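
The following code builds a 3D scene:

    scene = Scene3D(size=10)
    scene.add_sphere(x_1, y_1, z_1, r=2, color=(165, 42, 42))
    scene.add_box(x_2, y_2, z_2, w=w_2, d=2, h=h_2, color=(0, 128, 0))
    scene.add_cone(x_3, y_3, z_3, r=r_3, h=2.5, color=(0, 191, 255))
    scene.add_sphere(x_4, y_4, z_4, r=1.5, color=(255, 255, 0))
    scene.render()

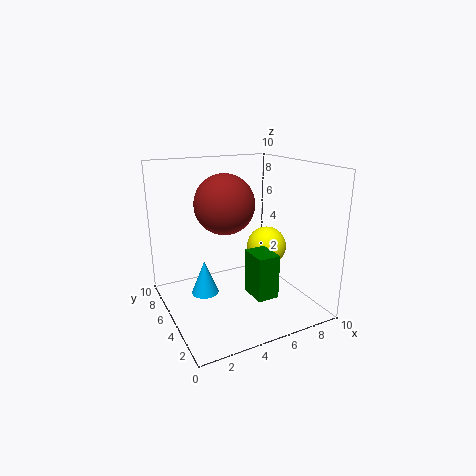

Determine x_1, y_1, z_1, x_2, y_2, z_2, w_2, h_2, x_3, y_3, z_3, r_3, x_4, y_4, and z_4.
x_1 = 4; y_1 = 5; z_1 = 7.5; x_2 = 5; y_2 = 2; z_2 = 1.5; w_2 = 1.5; h_2 = 3; x_3 = 3; y_3 = 6.5; z_3 = 0.5; r_3 = 1; x_4 = 8; y_4 = 6; z_4 = 3.5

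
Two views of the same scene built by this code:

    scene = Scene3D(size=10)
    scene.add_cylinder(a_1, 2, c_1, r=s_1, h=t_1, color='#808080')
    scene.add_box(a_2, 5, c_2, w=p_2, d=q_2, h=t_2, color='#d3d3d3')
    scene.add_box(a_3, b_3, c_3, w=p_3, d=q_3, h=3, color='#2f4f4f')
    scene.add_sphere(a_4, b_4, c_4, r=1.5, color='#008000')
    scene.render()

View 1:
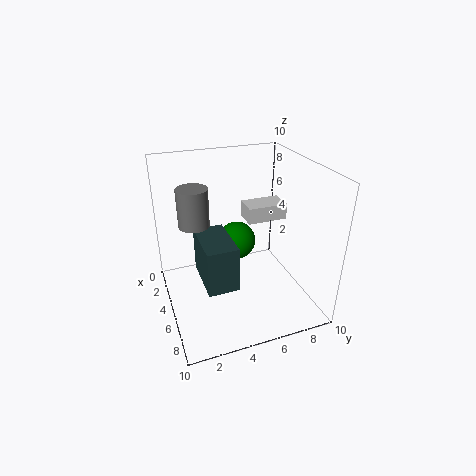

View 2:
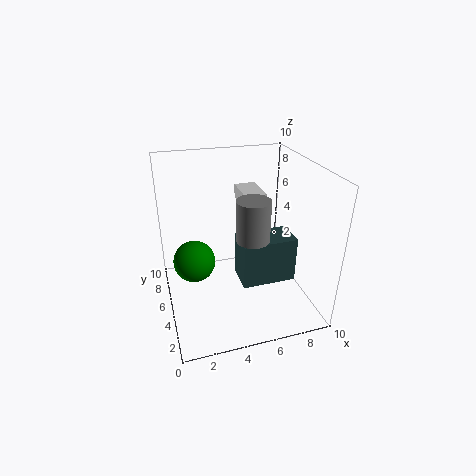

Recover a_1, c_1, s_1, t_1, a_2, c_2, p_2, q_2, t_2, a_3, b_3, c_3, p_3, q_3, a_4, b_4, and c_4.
a_1 = 5; c_1 = 6.5; s_1 = 1; t_1 = 2.5; a_2 = 5.5; c_2 = 7; p_2 = 1.5; q_2 = 2.5; t_2 = 1; a_3 = 4.5; b_3 = 2; c_3 = 3; p_3 = 3.5; q_3 = 2; a_4 = 2; b_4 = 6; c_4 = 3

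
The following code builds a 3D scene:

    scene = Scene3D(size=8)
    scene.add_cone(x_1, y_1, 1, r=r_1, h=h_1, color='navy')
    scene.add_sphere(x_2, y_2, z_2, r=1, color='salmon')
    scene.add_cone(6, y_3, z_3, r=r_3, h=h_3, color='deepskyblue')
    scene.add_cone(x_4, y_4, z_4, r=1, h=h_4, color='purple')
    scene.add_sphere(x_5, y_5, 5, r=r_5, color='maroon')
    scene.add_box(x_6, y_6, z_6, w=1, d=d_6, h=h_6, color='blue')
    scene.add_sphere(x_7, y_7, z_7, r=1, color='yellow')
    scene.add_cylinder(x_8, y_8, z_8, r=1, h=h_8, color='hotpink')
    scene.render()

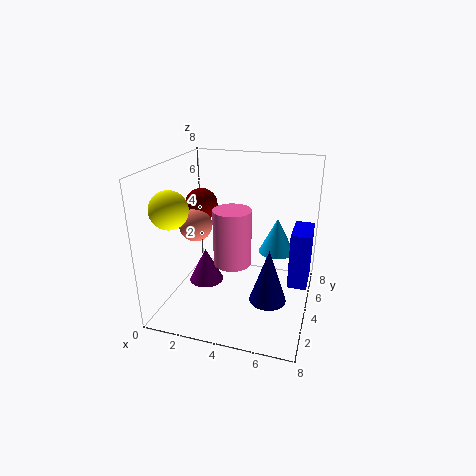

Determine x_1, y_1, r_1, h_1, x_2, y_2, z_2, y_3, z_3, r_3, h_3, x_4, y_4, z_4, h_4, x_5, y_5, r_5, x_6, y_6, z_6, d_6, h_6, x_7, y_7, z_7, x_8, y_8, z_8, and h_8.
x_1 = 6, y_1 = 3, r_1 = 1, h_1 = 3, x_2 = 1, y_2 = 5, z_2 = 4, y_3 = 5, z_3 = 3, r_3 = 1, h_3 = 2, x_4 = 2, y_4 = 4, z_4 = 1, h_4 = 2, x_5 = 1, y_5 = 6, r_5 = 1, x_6 = 7, y_6 = 3, z_6 = 2, d_6 = 2, h_6 = 3, x_7 = 1, y_7 = 2, z_7 = 6, x_8 = 4, y_8 = 3, z_8 = 3, h_8 = 3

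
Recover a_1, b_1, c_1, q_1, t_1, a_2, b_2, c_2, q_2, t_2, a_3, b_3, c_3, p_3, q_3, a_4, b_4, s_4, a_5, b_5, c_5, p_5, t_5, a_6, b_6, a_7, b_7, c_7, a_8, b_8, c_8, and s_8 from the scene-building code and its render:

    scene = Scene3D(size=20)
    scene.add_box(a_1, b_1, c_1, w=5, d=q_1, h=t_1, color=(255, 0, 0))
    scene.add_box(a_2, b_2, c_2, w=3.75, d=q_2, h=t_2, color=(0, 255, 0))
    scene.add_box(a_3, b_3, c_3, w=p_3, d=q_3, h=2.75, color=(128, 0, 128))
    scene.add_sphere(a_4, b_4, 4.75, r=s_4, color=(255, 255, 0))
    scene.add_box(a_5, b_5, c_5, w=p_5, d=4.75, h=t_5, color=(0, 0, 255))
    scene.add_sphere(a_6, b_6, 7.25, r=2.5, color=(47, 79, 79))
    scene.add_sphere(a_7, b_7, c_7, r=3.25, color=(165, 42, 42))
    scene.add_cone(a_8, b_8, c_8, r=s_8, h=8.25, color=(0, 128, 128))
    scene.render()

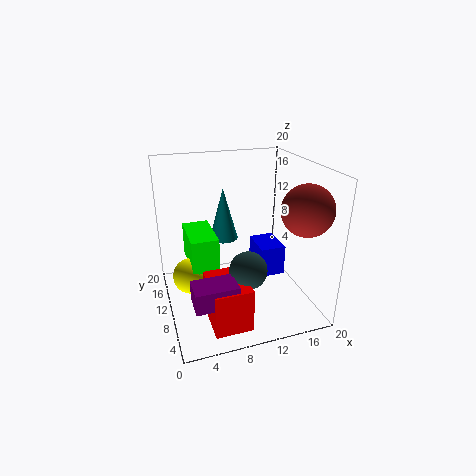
a_1 = 4.5, b_1 = 2, c_1 = 0.5, q_1 = 6.5, t_1 = 6, a_2 = 3.25, b_2 = 8.75, c_2 = 6, q_2 = 7, t_2 = 4.75, a_3 = 2.25, b_3 = 2.25, c_3 = 4.5, p_3 = 5.5, q_3 = 3.5, a_4 = 3.25, b_4 = 10.75, s_4 = 2.5, a_5 = 12.5, b_5 = 7.25, c_5 = 4.75, p_5 = 3.5, t_5 = 4.25, a_6 = 10, b_6 = 5.75, a_7 = 16.75, b_7 = 3.75, c_7 = 15.5, a_8 = 10, b_8 = 17.25, c_8 = 6.75, s_8 = 2.25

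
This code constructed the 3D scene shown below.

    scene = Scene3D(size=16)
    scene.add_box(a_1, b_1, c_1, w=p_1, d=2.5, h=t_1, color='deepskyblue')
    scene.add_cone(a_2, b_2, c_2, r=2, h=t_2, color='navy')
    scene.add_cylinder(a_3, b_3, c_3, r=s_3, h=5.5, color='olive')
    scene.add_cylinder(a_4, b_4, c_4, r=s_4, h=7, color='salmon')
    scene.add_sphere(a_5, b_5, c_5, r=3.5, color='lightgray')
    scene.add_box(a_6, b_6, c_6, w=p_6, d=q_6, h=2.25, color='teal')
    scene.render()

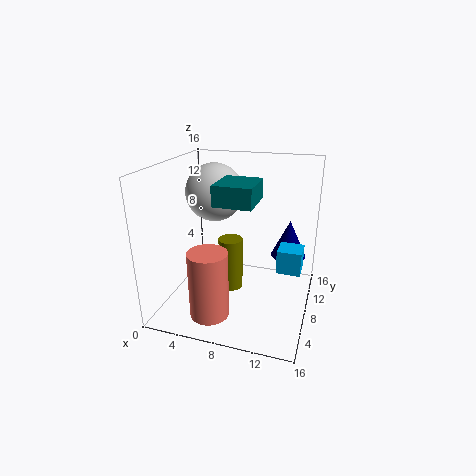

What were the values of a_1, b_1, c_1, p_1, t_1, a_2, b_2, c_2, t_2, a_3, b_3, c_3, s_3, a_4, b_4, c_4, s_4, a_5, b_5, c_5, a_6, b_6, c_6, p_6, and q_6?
a_1 = 12.75, b_1 = 6, c_1 = 5.5, p_1 = 2.5, t_1 = 2.5, a_2 = 13.25, b_2 = 11, c_2 = 5.25, t_2 = 4.25, a_3 = 8, b_3 = 5.5, c_3 = 3.5, s_3 = 1.25, a_4 = 6.75, b_4 = 2.25, c_4 = 1.75, s_4 = 2, a_5 = 3.75, b_5 = 12, c_5 = 11.75, a_6 = 5.75, b_6 = 6, c_6 = 12, p_6 = 4.25, q_6 = 4.75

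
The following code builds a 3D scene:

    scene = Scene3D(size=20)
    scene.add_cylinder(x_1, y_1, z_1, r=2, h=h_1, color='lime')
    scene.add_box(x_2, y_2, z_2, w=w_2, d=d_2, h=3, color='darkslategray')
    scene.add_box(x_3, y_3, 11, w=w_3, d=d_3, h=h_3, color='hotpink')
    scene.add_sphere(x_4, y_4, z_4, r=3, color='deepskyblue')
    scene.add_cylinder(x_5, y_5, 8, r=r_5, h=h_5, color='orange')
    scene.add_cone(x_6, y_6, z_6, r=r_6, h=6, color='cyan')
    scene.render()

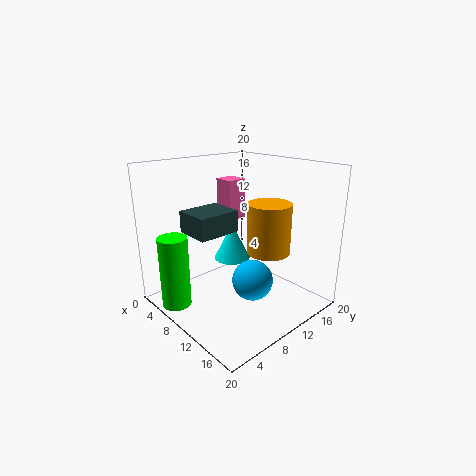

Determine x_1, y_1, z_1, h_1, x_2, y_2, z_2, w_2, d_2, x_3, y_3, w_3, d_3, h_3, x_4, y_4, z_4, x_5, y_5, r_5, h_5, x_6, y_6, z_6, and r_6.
x_1 = 6
y_1 = 2
z_1 = 1
h_1 = 10
x_2 = 5
y_2 = 4
z_2 = 11
w_2 = 5
d_2 = 6
x_3 = 3
y_3 = 12
w_3 = 3
d_3 = 3
h_3 = 6
x_4 = 11
y_4 = 12
z_4 = 3
x_5 = 13
y_5 = 13
r_5 = 3
h_5 = 7
x_6 = 3
y_6 = 15
z_6 = 3
r_6 = 3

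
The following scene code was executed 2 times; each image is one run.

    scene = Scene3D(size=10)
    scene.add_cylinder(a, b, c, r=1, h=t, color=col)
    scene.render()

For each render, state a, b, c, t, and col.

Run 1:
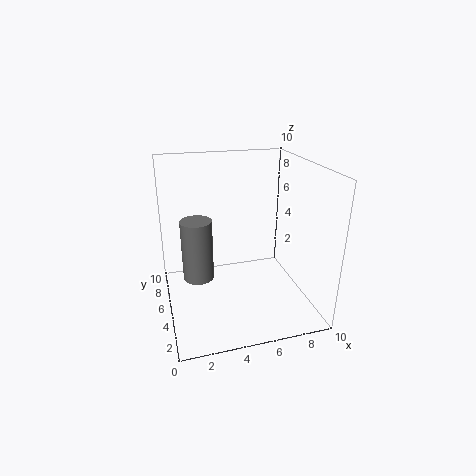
a = 2; b = 4; c = 3; t = 4; col = 'gray'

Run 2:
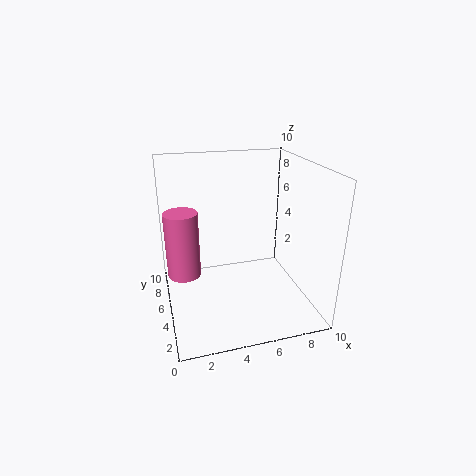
a = 1; b = 3; c = 4; t = 4; col = 'hotpink'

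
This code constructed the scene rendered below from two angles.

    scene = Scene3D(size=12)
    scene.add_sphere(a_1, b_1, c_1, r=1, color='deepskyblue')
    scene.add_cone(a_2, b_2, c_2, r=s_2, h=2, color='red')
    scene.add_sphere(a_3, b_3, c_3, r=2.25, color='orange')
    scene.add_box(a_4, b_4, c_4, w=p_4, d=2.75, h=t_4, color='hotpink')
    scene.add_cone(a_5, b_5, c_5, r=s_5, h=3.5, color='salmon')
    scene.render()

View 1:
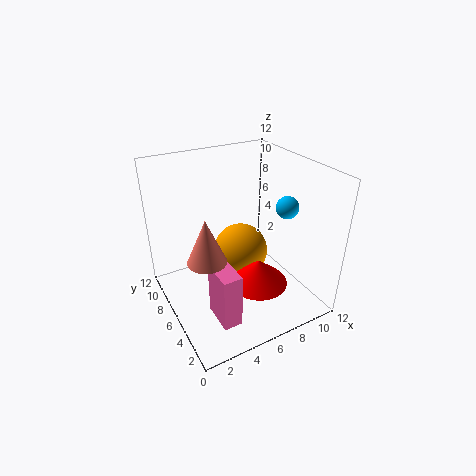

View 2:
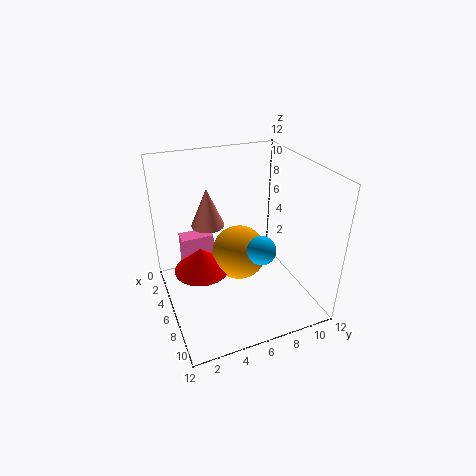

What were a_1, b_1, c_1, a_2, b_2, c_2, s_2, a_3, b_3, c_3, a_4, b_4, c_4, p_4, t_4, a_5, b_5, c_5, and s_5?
a_1 = 10.75; b_1 = 5.75; c_1 = 7.75; a_2 = 6; b_2 = 2.75; c_2 = 3.75; s_2 = 2.25; a_3 = 6.25; b_3 = 6; c_3 = 4.75; a_4 = 2.5; b_4 = 1.75; c_4 = 1; p_4 = 1.5; t_4 = 4.5; a_5 = 2.5; b_5 = 4.5; c_5 = 5.75; s_5 = 1.5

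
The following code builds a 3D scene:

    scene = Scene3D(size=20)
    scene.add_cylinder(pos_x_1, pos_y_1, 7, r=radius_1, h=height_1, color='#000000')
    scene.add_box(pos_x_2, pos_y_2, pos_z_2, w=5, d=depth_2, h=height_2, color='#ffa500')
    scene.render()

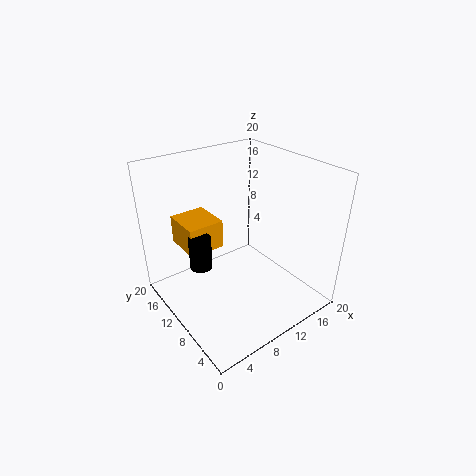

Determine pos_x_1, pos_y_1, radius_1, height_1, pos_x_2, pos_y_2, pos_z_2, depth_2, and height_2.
pos_x_1 = 4.5
pos_y_1 = 11
radius_1 = 1.5
height_1 = 4.5
pos_x_2 = 3.5
pos_y_2 = 11.5
pos_z_2 = 8.5
depth_2 = 5.5
height_2 = 4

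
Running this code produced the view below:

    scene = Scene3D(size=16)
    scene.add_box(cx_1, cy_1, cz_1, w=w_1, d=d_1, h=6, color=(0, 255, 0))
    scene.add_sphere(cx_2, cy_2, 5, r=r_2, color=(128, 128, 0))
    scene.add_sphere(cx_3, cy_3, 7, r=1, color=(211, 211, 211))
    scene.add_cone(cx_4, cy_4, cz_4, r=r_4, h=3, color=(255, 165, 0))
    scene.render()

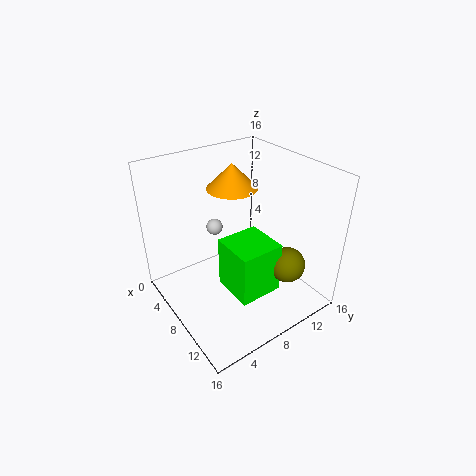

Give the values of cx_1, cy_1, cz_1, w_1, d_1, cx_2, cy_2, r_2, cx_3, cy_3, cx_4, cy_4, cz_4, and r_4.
cx_1 = 7, cy_1 = 6, cz_1 = 2, w_1 = 5, d_1 = 5, cx_2 = 12, cy_2 = 12, r_2 = 2, cx_3 = 3, cy_3 = 8, cx_4 = 4, cy_4 = 10, cz_4 = 12, r_4 = 3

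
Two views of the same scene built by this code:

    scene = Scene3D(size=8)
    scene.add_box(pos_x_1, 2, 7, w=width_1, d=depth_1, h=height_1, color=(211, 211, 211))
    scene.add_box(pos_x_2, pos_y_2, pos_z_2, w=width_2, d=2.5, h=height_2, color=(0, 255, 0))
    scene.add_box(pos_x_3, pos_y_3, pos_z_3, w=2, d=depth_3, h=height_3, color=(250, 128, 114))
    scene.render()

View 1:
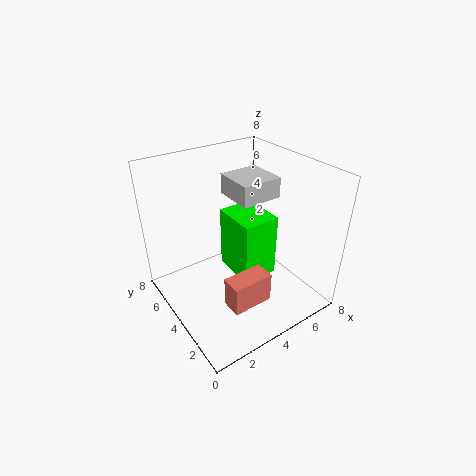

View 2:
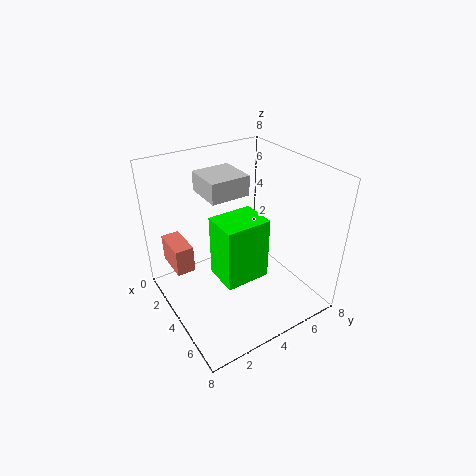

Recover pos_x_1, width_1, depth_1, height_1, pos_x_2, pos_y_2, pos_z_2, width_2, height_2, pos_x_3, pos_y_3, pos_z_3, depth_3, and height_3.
pos_x_1 = 3
width_1 = 2
depth_1 = 2
height_1 = 1
pos_x_2 = 3.5
pos_y_2 = 2.5
pos_z_2 = 2
width_2 = 2
height_2 = 3.5
pos_x_3 = 1.5
pos_y_3 = 0.5
pos_z_3 = 2.5
depth_3 = 1
height_3 = 1.5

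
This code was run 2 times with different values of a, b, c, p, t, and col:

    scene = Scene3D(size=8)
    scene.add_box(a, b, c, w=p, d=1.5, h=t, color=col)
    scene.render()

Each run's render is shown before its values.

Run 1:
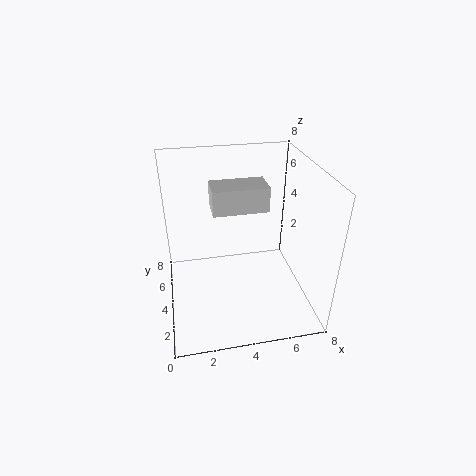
a = 2.5
b = 2.5
c = 6.25
p = 2.75
t = 1.25
col = 'lightgray'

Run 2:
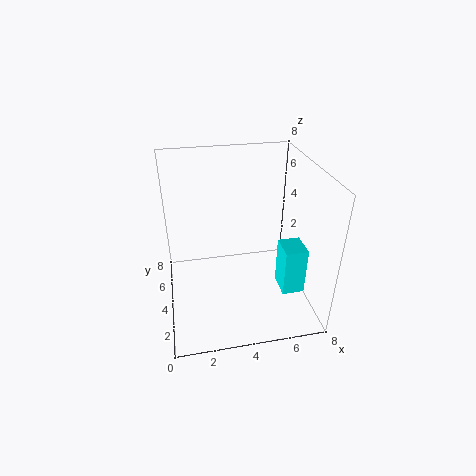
a = 6.25
b = 2.25
c = 1
p = 1.25
t = 2.75
col = 'cyan'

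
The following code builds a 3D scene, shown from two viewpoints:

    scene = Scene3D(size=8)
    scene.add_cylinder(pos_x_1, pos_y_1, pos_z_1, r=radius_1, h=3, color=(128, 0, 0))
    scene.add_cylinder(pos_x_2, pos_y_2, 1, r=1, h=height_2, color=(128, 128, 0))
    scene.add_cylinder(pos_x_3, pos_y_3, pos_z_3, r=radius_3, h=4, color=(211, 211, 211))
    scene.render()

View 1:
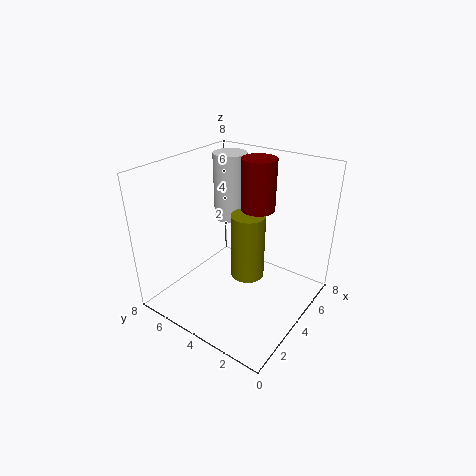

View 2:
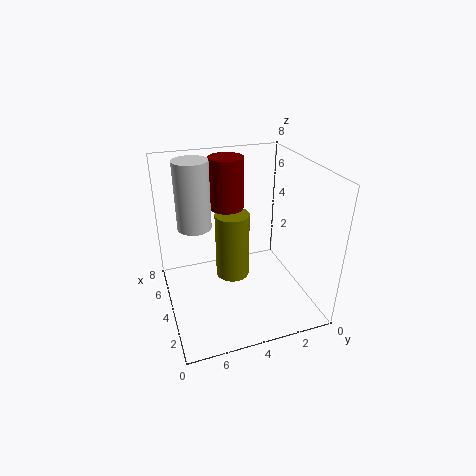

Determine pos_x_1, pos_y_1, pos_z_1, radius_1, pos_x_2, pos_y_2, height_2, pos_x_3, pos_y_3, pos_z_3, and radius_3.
pos_x_1 = 6, pos_y_1 = 4, pos_z_1 = 5, radius_1 = 1, pos_x_2 = 5, pos_y_2 = 4, height_2 = 4, pos_x_3 = 6, pos_y_3 = 6, pos_z_3 = 4, radius_3 = 1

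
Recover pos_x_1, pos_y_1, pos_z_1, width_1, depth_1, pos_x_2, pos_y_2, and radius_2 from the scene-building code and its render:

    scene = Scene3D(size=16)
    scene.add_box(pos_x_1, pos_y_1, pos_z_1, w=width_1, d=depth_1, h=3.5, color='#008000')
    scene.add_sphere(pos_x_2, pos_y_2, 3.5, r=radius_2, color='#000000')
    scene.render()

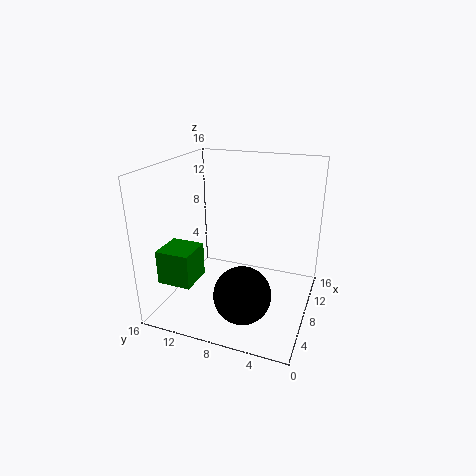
pos_x_1 = 1
pos_y_1 = 10.5
pos_z_1 = 5
width_1 = 3.5
depth_1 = 3.5
pos_x_2 = 4
pos_y_2 = 6
radius_2 = 3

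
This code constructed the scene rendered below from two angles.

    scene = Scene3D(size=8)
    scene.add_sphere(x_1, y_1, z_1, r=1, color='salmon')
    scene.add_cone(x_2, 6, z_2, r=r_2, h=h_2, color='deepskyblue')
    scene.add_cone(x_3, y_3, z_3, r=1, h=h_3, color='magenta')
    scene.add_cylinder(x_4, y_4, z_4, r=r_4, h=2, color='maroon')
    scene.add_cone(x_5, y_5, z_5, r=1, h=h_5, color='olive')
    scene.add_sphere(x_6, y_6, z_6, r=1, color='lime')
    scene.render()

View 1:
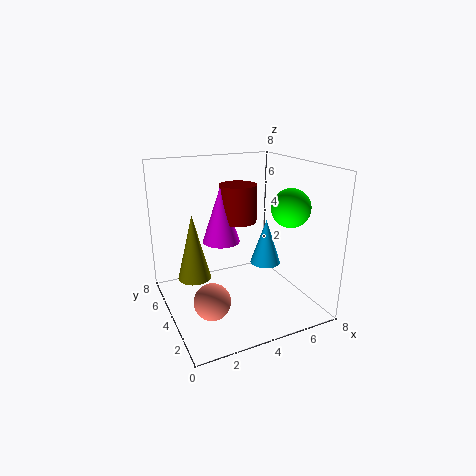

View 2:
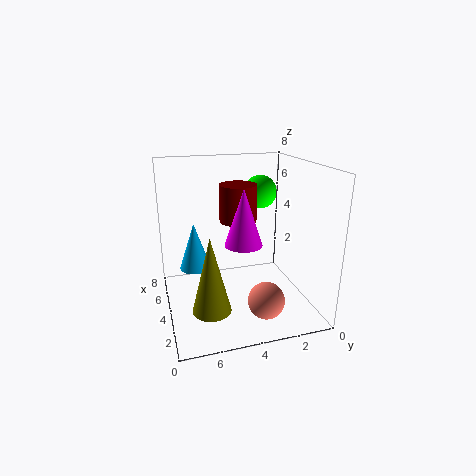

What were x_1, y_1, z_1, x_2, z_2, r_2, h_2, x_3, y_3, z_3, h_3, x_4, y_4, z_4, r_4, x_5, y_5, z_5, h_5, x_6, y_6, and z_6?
x_1 = 2, y_1 = 3, z_1 = 1, x_2 = 7, z_2 = 1, r_2 = 1, h_2 = 3, x_3 = 3, y_3 = 4, z_3 = 4, h_3 = 3, x_4 = 4, y_4 = 4, z_4 = 5, r_4 = 1, x_5 = 2, y_5 = 6, z_5 = 1, h_5 = 4, x_6 = 6, y_6 = 2, z_6 = 6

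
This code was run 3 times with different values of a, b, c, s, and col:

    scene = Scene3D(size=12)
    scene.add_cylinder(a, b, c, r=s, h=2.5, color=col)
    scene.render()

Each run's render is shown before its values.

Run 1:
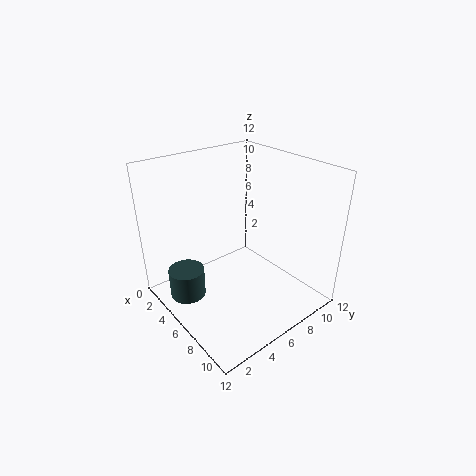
a = 4; b = 2; c = 1; s = 1.5; col = 'darkslategray'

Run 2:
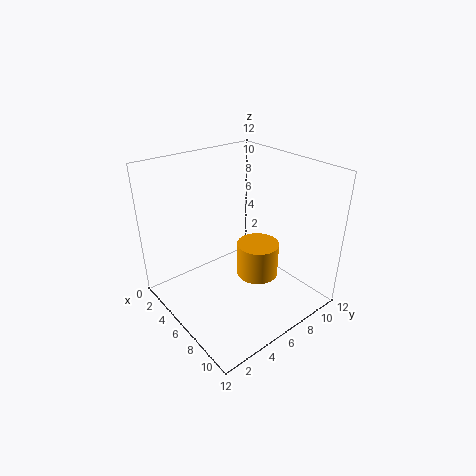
a = 9.5; b = 5; c = 5; s = 1.5; col = 'orange'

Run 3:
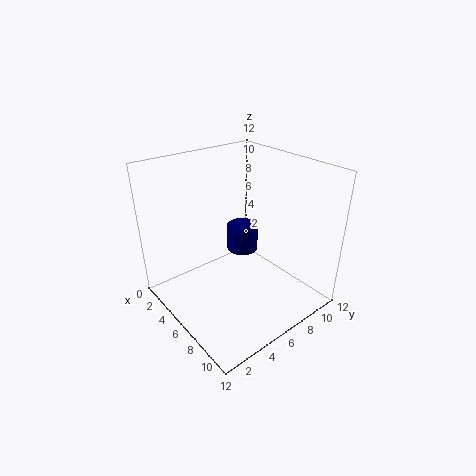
a = 3; b = 9; c = 2.5; s = 1.5; col = 'navy'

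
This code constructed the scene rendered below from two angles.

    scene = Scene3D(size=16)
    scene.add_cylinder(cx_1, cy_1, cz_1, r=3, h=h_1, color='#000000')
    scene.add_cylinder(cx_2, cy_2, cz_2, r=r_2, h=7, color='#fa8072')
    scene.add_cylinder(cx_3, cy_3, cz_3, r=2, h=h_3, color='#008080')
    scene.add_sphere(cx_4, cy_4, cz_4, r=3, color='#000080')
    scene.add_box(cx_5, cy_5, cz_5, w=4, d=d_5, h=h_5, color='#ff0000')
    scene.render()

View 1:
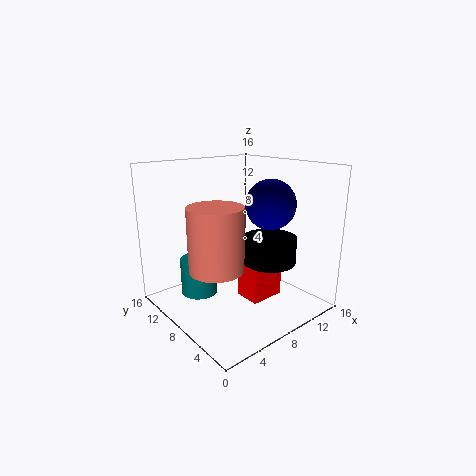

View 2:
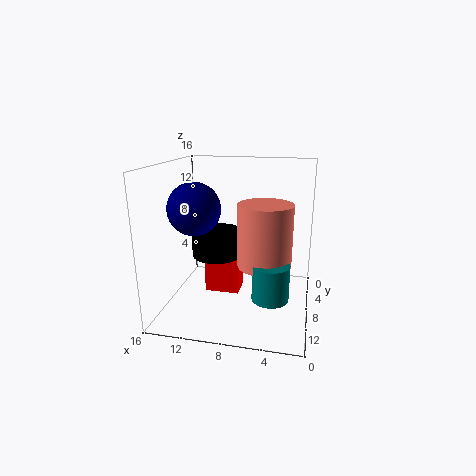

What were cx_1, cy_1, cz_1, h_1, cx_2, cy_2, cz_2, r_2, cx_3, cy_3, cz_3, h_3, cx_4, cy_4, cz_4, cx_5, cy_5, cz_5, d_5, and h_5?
cx_1 = 11; cy_1 = 6; cz_1 = 5; h_1 = 3; cx_2 = 5; cy_2 = 8; cz_2 = 5; r_2 = 3; cx_3 = 4; cy_3 = 10; cz_3 = 2; h_3 = 4; cx_4 = 13; cy_4 = 8; cz_4 = 11; cx_5 = 8; cy_5 = 5; cz_5 = 1; d_5 = 3; h_5 = 4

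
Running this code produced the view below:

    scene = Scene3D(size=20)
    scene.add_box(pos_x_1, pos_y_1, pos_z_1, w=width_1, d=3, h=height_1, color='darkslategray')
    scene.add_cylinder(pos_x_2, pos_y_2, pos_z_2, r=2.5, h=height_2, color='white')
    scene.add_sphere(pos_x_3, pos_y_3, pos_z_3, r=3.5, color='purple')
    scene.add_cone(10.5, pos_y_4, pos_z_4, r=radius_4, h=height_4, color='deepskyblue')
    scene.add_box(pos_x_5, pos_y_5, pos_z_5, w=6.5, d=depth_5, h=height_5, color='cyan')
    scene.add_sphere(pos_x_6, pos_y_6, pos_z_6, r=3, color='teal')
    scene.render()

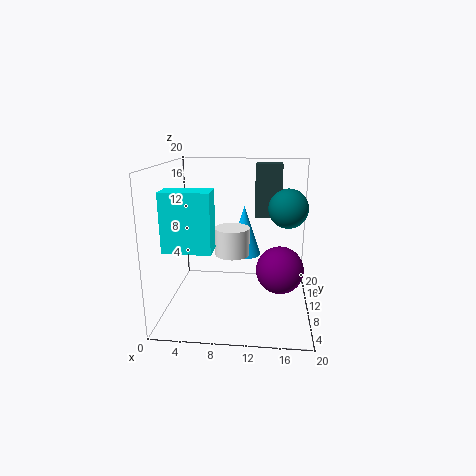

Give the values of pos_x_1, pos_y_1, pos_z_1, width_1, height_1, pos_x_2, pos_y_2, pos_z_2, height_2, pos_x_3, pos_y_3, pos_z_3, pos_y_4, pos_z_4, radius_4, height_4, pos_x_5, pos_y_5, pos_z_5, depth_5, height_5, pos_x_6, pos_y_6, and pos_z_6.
pos_x_1 = 12, pos_y_1 = 15.5, pos_z_1 = 11.5, width_1 = 4, height_1 = 8, pos_x_2 = 9, pos_y_2 = 11.5, pos_z_2 = 7, height_2 = 4, pos_x_3 = 16, pos_y_3 = 12, pos_z_3 = 4.5, pos_y_4 = 14.5, pos_z_4 = 6, radius_4 = 2.5, height_4 = 7.5, pos_x_5 = 0.5, pos_y_5 = 5.5, pos_z_5 = 9, depth_5 = 3.5, height_5 = 8, pos_x_6 = 17, pos_y_6 = 15.5, pos_z_6 = 13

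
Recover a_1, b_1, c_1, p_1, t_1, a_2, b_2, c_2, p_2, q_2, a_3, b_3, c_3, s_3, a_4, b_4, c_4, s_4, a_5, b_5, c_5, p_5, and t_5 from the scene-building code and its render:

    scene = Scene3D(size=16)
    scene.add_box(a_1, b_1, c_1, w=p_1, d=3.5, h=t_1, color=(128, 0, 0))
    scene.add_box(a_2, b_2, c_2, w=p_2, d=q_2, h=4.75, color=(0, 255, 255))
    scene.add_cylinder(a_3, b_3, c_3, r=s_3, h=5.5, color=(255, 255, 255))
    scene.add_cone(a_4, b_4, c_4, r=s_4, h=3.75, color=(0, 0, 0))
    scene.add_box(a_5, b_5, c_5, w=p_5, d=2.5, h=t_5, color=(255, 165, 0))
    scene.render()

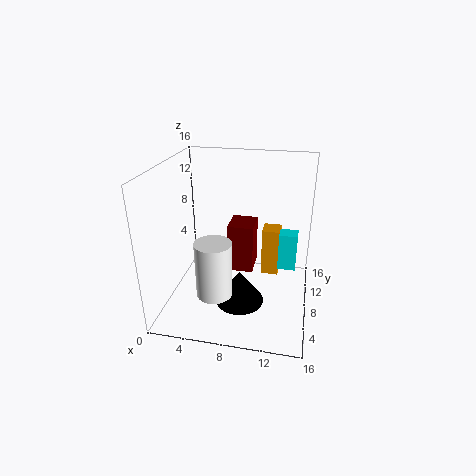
a_1 = 6.5, b_1 = 9, c_1 = 3, p_1 = 3, t_1 = 5.75, a_2 = 12.25, b_2 = 12, c_2 = 2, p_2 = 2.25, q_2 = 2, a_3 = 7, b_3 = 1.75, c_3 = 5, s_3 = 1.75, a_4 = 8.5, b_4 = 6.5, c_4 = 0.75, s_4 = 2.75, a_5 = 10, b_5 = 13.25, c_5 = 0.25, p_5 = 2.25, t_5 = 6.25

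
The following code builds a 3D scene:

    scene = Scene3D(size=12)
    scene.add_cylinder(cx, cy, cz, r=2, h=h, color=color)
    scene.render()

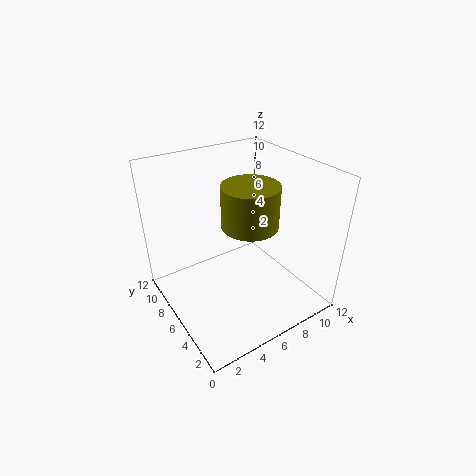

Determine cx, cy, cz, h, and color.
cx = 5, cy = 3, cz = 9, h = 3, color = 'olive'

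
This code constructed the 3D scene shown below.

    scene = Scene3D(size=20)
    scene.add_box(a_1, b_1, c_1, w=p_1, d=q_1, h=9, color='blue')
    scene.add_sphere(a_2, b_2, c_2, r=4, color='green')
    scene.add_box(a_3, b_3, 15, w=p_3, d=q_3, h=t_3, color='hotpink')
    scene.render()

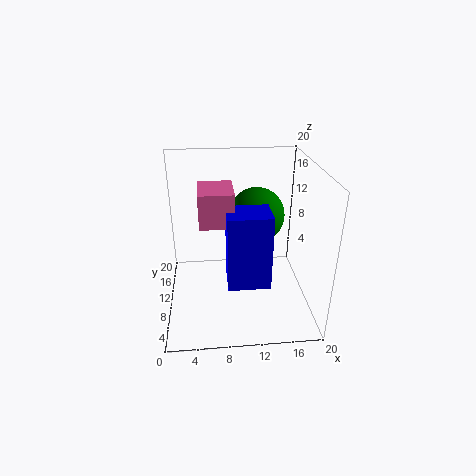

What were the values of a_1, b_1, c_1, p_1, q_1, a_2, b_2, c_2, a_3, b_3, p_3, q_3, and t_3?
a_1 = 8; b_1 = 1; c_1 = 8; p_1 = 5; q_1 = 4; a_2 = 13; b_2 = 13; c_2 = 12; a_3 = 5; b_3 = 3; p_3 = 4; q_3 = 5; t_3 = 4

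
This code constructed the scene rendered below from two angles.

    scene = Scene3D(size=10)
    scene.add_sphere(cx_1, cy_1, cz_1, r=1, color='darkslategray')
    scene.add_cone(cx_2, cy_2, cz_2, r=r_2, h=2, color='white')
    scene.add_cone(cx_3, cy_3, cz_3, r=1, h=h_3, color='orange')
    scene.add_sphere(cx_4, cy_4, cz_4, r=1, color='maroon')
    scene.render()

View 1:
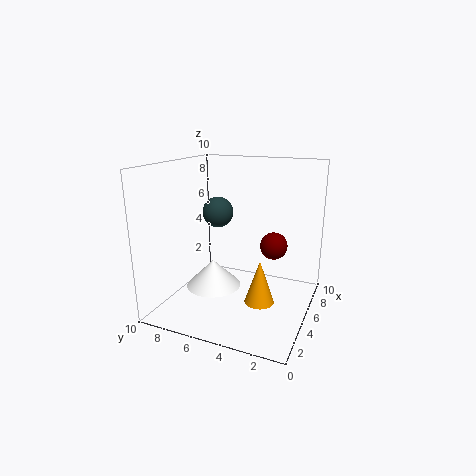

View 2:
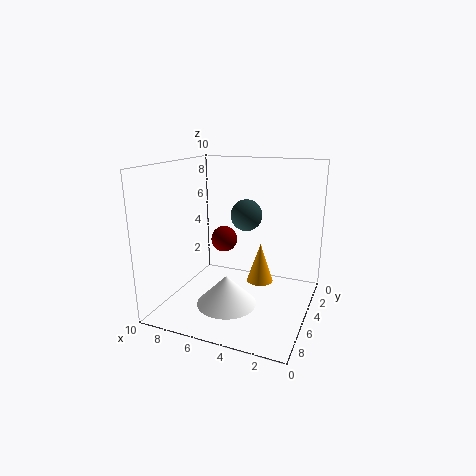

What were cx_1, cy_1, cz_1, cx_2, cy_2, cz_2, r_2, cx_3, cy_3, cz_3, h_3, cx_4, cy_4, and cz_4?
cx_1 = 4; cy_1 = 6; cz_1 = 7; cx_2 = 5; cy_2 = 7; cz_2 = 1; r_2 = 2; cx_3 = 4; cy_3 = 3; cz_3 = 1; h_3 = 3; cx_4 = 7; cy_4 = 3; cz_4 = 4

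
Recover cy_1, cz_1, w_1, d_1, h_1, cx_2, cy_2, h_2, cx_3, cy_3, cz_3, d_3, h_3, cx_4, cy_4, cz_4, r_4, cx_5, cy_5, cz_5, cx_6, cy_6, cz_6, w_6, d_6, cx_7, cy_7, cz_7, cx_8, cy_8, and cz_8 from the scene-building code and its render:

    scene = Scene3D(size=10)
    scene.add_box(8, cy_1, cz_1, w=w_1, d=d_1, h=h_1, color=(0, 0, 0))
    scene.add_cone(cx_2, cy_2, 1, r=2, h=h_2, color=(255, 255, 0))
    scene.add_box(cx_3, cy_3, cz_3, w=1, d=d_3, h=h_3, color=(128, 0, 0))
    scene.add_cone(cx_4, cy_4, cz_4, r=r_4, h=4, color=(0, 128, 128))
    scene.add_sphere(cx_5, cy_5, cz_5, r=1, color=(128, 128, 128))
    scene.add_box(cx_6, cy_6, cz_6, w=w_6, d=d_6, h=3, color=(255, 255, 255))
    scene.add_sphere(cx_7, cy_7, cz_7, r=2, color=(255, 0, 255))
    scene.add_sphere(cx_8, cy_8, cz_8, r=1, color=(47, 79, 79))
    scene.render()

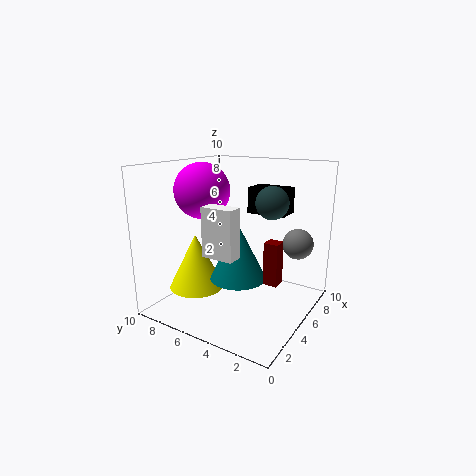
cy_1 = 3; cz_1 = 6; w_1 = 2; d_1 = 3; h_1 = 2; cx_2 = 4; cy_2 = 8; h_2 = 4; cx_3 = 5; cy_3 = 2; cz_3 = 2; d_3 = 1; h_3 = 3; cx_4 = 5; cy_4 = 5; cz_4 = 2; r_4 = 2; cx_5 = 6; cy_5 = 1; cz_5 = 5; cx_6 = 1; cy_6 = 3; cz_6 = 5; w_6 = 1; d_6 = 2; cx_7 = 5; cy_7 = 8; cz_7 = 8; cx_8 = 4; cy_8 = 2; cz_8 = 8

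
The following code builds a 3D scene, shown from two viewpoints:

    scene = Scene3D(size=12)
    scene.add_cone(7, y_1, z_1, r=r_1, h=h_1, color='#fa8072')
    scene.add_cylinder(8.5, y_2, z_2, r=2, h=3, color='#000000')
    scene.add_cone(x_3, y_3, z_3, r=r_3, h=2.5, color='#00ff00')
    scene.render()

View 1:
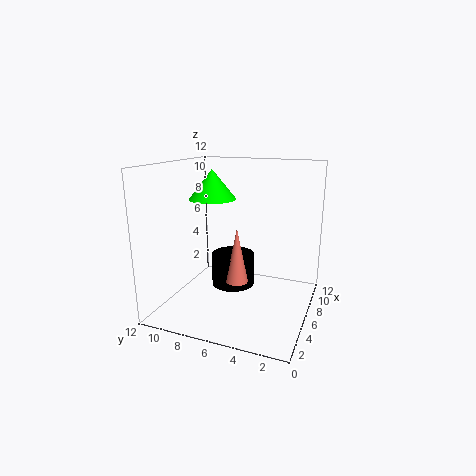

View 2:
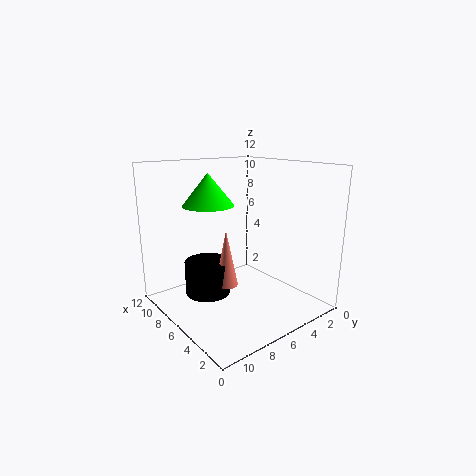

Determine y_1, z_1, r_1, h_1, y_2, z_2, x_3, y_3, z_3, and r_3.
y_1 = 6.5
z_1 = 1.5
r_1 = 1
h_1 = 5
y_2 = 7.5
z_2 = 0.5
x_3 = 6.5
y_3 = 8.5
z_3 = 9
r_3 = 2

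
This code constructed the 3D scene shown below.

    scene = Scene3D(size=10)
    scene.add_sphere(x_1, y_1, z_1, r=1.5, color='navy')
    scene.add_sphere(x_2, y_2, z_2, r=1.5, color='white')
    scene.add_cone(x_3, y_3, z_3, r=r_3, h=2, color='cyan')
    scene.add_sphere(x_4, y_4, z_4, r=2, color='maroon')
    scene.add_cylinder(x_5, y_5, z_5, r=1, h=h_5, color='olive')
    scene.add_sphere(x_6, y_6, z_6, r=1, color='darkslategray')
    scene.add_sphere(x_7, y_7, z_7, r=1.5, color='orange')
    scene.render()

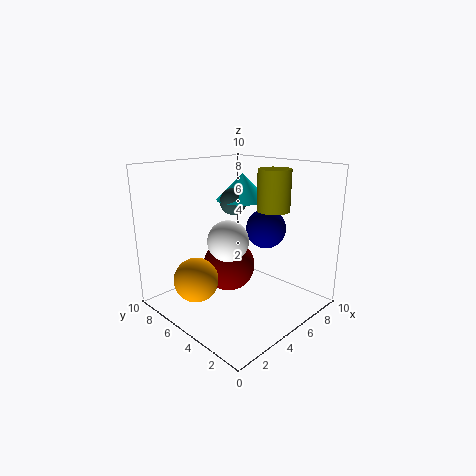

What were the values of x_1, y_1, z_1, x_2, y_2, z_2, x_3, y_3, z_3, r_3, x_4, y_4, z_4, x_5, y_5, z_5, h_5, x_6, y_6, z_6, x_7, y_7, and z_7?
x_1 = 8, y_1 = 5, z_1 = 5, x_2 = 5, y_2 = 6, z_2 = 4.5, x_3 = 7.5, y_3 = 7, z_3 = 7, r_3 = 2, x_4 = 6, y_4 = 7, z_4 = 2, x_5 = 5, y_5 = 2, z_5 = 7.5, h_5 = 2.5, x_6 = 6.5, y_6 = 7, z_6 = 7, x_7 = 2, y_7 = 6, z_7 = 2.5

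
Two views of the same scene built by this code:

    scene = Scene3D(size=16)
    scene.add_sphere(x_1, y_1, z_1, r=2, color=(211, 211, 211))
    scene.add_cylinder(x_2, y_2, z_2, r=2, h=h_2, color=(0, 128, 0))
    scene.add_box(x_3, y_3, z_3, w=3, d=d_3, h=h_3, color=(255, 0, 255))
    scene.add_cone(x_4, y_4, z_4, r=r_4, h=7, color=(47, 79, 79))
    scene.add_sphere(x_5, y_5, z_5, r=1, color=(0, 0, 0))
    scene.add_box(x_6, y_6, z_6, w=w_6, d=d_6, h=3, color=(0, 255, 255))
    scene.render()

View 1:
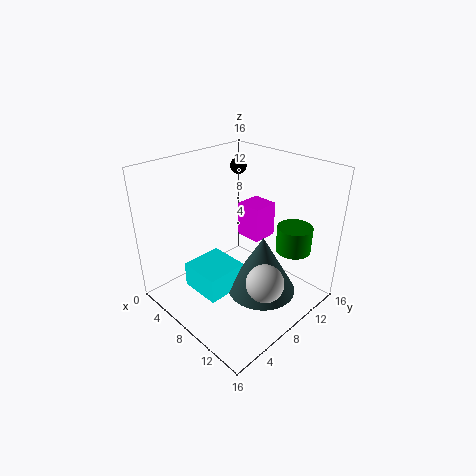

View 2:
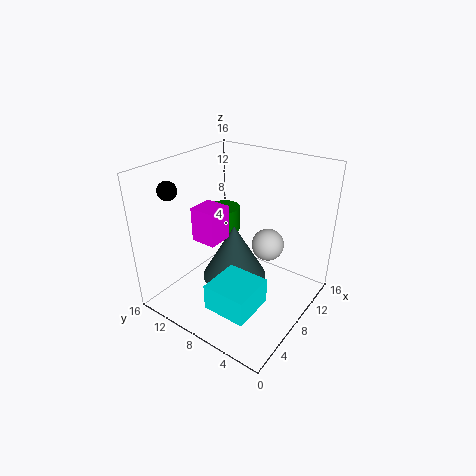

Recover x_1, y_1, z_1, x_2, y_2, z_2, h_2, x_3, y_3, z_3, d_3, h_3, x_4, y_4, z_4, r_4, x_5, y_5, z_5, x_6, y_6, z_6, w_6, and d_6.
x_1 = 13
y_1 = 7
z_1 = 5
x_2 = 12
y_2 = 13
z_2 = 6
h_2 = 3
x_3 = 6
y_3 = 10
z_3 = 7
d_3 = 3
h_3 = 4
x_4 = 10
y_4 = 10
z_4 = 1
r_4 = 4
x_5 = 3
y_5 = 13
z_5 = 14
x_6 = 3
y_6 = 4
z_6 = 1
w_6 = 5
d_6 = 5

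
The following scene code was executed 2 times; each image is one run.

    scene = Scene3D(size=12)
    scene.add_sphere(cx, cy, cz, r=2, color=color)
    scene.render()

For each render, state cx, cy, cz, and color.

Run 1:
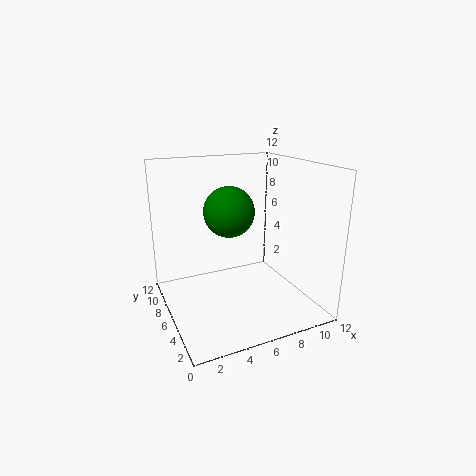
cx = 5
cy = 5.5
cz = 8.5
color = 'green'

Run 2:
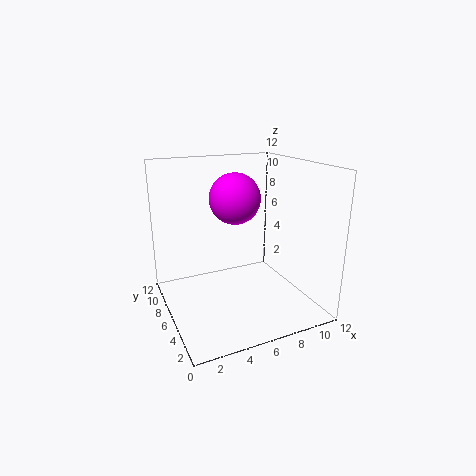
cx = 5.5
cy = 5.5
cz = 9.5
color = 'magenta'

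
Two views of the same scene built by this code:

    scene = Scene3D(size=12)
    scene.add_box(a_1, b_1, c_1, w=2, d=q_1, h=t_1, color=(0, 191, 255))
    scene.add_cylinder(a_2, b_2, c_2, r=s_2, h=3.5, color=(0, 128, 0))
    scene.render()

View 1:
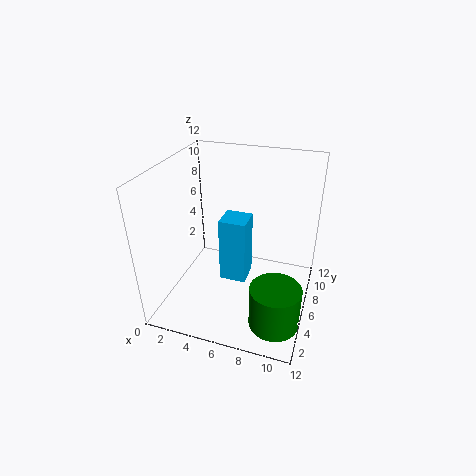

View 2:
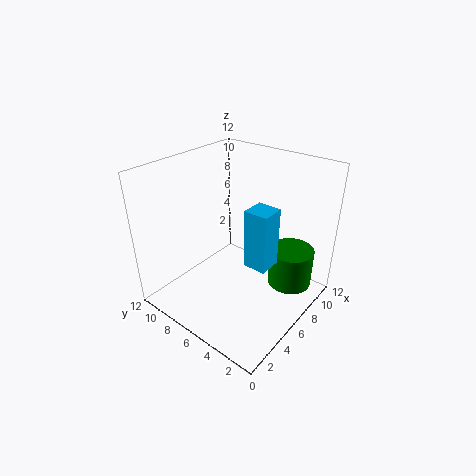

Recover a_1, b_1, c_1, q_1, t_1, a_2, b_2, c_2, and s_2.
a_1 = 5.5, b_1 = 3, c_1 = 4, q_1 = 2, t_1 = 5, a_2 = 10, b_2 = 3, c_2 = 0.5, s_2 = 2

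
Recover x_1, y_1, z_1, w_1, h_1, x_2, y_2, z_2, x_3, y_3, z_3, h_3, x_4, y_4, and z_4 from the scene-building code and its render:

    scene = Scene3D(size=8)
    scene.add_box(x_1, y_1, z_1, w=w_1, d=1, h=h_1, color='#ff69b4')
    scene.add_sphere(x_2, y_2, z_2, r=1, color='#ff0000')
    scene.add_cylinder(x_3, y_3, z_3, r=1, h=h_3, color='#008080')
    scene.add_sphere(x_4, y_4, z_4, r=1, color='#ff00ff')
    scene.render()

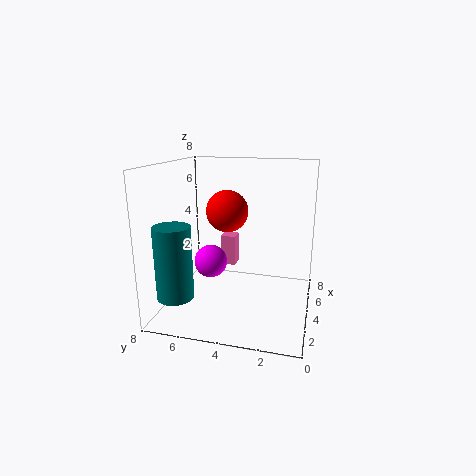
x_1 = 7; y_1 = 5; z_1 = 1; w_1 = 1; h_1 = 2; x_2 = 2; y_2 = 4; z_2 = 6; x_3 = 2; y_3 = 7; z_3 = 1; h_3 = 4; x_4 = 5; y_4 = 6; z_4 = 2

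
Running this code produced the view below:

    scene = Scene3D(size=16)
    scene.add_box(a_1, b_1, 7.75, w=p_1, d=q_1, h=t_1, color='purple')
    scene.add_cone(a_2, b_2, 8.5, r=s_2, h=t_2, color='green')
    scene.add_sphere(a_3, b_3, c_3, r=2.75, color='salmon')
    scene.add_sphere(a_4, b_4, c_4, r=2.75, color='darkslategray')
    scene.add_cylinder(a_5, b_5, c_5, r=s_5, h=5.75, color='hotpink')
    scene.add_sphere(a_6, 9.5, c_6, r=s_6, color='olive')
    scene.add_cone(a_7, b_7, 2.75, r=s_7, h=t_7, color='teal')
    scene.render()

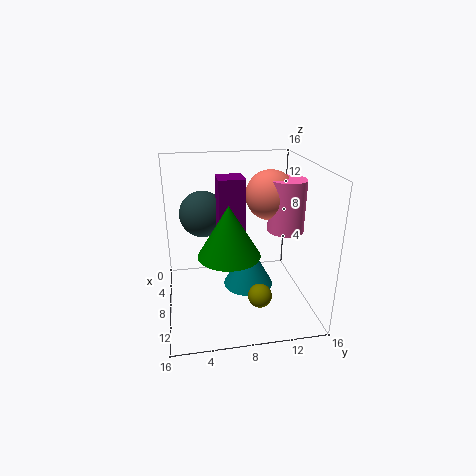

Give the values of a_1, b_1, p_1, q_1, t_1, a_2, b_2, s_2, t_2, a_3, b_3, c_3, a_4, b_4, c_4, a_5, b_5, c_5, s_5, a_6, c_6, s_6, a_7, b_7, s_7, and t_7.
a_1 = 7
b_1 = 5.75
p_1 = 2.75
q_1 = 2.75
t_1 = 7.25
a_2 = 12.75
b_2 = 6.25
s_2 = 3
t_2 = 5
a_3 = 7.25
b_3 = 11.75
c_3 = 12.5
a_4 = 3.75
b_4 = 4.5
c_4 = 9.5
a_5 = 8.5
b_5 = 13.25
c_5 = 8.75
s_5 = 2
a_6 = 12.5
c_6 = 3.25
s_6 = 1.25
a_7 = 9
b_7 = 9
s_7 = 2.75
t_7 = 5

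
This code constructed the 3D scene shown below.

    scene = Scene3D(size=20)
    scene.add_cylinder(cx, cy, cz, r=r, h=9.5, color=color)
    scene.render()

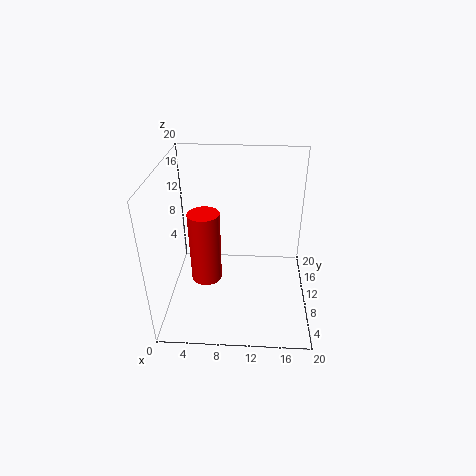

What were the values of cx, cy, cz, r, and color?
cx = 6
cy = 6.5
cz = 6
r = 2
color = 'red'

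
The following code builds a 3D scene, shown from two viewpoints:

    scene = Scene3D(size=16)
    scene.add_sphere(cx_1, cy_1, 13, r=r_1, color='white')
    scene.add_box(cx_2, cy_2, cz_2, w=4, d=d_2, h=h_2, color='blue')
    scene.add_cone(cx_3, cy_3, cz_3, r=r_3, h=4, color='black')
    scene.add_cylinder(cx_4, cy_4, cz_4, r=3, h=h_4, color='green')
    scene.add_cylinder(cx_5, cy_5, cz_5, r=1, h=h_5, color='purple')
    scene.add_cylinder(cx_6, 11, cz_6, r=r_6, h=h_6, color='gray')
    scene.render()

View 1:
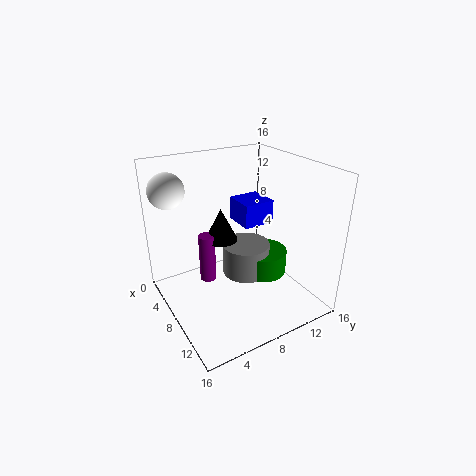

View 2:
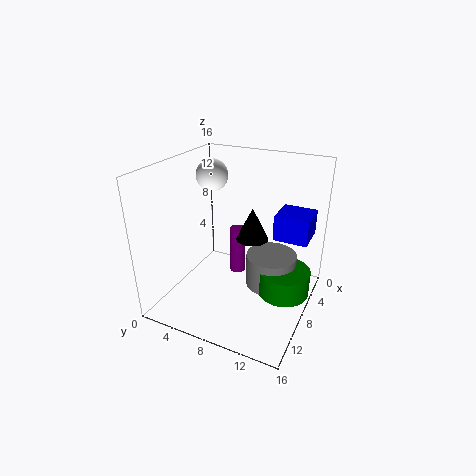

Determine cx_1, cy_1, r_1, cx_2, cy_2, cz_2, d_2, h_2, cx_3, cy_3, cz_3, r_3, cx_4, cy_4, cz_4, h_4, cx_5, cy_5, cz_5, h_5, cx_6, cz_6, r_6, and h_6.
cx_1 = 3
cy_1 = 2
r_1 = 2
cx_2 = 1
cy_2 = 11
cz_2 = 7
d_2 = 4
h_2 = 3
cx_3 = 4
cy_3 = 8
cz_3 = 6
r_3 = 2
cx_4 = 6
cy_4 = 13
cz_4 = 1
h_4 = 3
cx_5 = 4
cy_5 = 6
cz_5 = 1
h_5 = 6
cx_6 = 5
cz_6 = 1
r_6 = 3
h_6 = 4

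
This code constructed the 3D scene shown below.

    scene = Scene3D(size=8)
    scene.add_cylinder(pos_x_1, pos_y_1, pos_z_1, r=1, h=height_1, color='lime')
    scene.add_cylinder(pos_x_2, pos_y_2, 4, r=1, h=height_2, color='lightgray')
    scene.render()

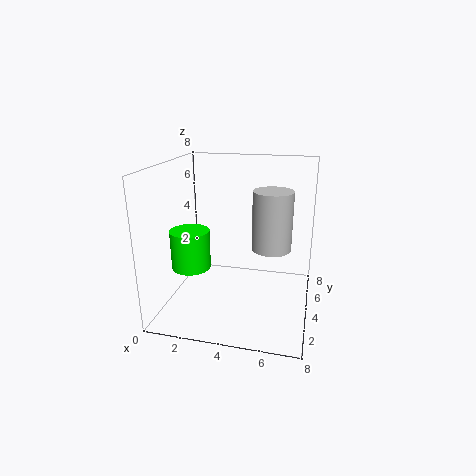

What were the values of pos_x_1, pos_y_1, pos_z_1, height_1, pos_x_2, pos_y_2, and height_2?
pos_x_1 = 2; pos_y_1 = 2; pos_z_1 = 3; height_1 = 2; pos_x_2 = 6; pos_y_2 = 3; height_2 = 3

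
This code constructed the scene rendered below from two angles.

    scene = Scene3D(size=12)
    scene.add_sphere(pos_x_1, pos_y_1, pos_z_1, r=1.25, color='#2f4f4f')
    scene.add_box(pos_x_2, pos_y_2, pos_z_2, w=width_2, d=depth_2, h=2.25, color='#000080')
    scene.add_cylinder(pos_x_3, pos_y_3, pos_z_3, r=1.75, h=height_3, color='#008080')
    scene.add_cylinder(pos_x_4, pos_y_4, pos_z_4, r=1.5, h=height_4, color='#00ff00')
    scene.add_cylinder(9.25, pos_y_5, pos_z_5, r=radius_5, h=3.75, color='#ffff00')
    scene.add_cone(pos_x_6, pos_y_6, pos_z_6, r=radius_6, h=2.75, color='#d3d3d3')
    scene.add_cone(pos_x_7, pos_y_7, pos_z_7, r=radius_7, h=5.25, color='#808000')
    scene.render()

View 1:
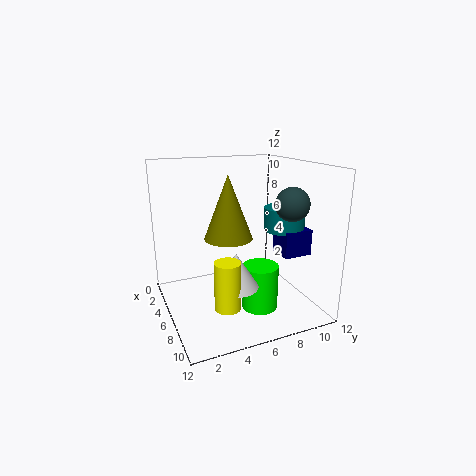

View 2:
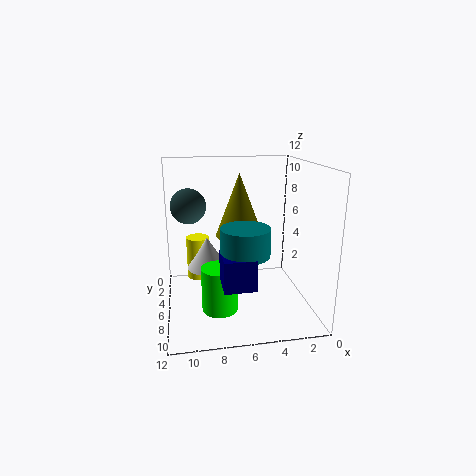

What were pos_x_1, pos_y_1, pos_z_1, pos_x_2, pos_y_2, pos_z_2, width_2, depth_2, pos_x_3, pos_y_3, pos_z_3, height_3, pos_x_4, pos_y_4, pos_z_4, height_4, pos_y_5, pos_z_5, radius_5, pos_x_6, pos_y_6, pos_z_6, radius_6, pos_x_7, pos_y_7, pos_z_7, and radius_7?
pos_x_1 = 10, pos_y_1 = 8.5, pos_z_1 = 9.5, pos_x_2 = 5.75, pos_y_2 = 9.5, pos_z_2 = 4.25, width_2 = 2.25, depth_2 = 2.5, pos_x_3 = 6.25, pos_y_3 = 10.25, pos_z_3 = 6.25, height_3 = 2, pos_x_4 = 7.75, pos_y_4 = 7.25, pos_z_4 = 0.25, height_4 = 3.75, pos_y_5 = 3.75, pos_z_5 = 1.75, radius_5 = 1, pos_x_6 = 8.5, pos_y_6 = 4.75, pos_z_6 = 3, radius_6 = 1.75, pos_x_7 = 5.75, pos_y_7 = 5.25, pos_z_7 = 6, radius_7 = 2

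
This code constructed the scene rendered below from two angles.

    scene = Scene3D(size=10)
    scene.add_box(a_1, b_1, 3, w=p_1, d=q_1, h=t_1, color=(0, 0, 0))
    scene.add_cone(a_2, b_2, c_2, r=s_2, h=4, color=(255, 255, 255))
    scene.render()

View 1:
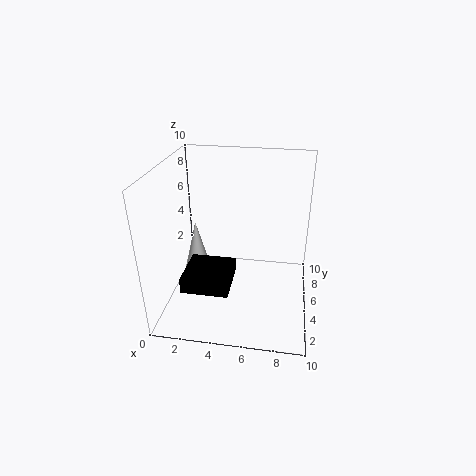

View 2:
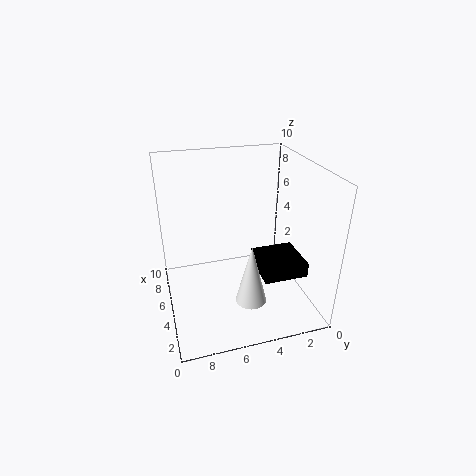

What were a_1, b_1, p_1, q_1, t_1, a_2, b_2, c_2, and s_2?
a_1 = 2, b_1 = 1, p_1 = 3, q_1 = 3, t_1 = 1, a_2 = 2, b_2 = 5, c_2 = 2, s_2 = 1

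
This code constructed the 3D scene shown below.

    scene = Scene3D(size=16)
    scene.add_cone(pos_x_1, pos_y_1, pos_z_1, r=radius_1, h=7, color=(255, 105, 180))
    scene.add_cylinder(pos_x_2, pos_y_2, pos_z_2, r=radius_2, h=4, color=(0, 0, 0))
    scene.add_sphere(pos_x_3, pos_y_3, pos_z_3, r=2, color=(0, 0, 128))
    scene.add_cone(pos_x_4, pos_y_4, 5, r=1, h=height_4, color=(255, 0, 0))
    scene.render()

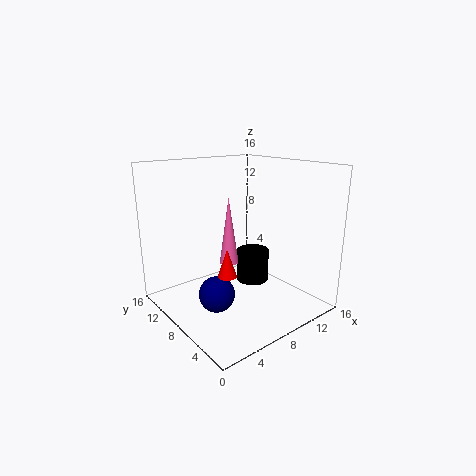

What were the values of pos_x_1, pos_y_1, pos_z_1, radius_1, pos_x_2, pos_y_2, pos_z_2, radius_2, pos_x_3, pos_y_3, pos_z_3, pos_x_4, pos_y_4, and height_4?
pos_x_1 = 6; pos_y_1 = 7; pos_z_1 = 6; radius_1 = 1; pos_x_2 = 12; pos_y_2 = 10; pos_z_2 = 1; radius_2 = 2; pos_x_3 = 5; pos_y_3 = 8; pos_z_3 = 2; pos_x_4 = 5; pos_y_4 = 6; height_4 = 3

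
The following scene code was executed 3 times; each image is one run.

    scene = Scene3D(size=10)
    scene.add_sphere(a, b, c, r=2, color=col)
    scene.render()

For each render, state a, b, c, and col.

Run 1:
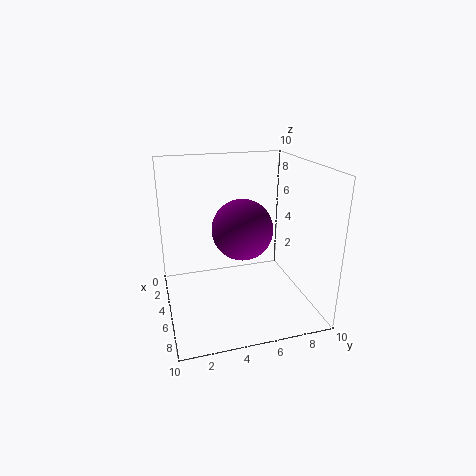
a = 6; b = 5; c = 6; col = 'purple'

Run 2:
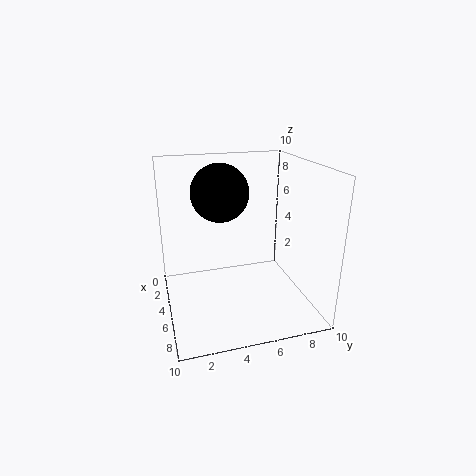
a = 4; b = 4; c = 8; col = 'black'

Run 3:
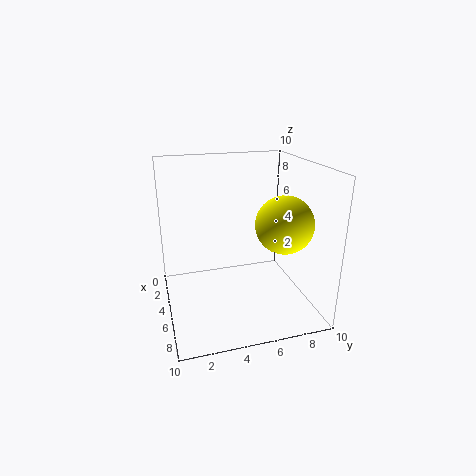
a = 6; b = 8; c = 6; col = 'yellow'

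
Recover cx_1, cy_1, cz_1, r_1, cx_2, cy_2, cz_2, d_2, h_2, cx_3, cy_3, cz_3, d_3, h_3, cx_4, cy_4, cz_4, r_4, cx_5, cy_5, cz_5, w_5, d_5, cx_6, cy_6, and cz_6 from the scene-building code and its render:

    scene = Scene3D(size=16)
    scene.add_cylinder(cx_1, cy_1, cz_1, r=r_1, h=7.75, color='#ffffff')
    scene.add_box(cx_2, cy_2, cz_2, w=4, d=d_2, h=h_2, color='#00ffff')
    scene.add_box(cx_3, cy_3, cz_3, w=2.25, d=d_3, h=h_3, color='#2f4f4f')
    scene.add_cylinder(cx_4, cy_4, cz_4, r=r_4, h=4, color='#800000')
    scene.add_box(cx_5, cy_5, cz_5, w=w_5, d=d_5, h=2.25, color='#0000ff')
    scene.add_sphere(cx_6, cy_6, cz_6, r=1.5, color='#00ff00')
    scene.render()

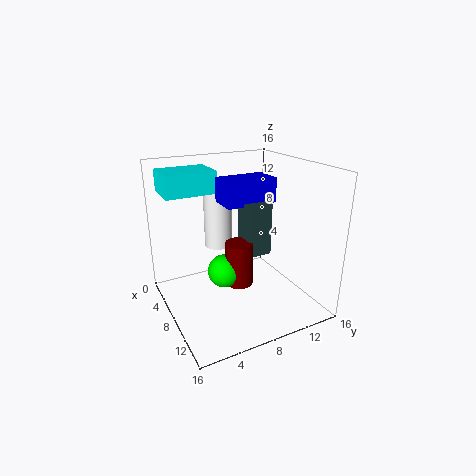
cx_1 = 2
cy_1 = 8.25
cz_1 = 4.75
r_1 = 1.75
cx_2 = 4.5
cy_2 = 0.25
cz_2 = 13.5
d_2 = 5.25
h_2 = 2.25
cx_3 = 12.25
cy_3 = 5.75
cz_3 = 9
d_3 = 2.25
h_3 = 4.75
cx_4 = 14
cy_4 = 5
cz_4 = 6.5
r_4 = 1.25
cx_5 = 10.75
cy_5 = 4.25
cz_5 = 13.5
w_5 = 2.75
d_5 = 4.75
cx_6 = 13.5
cy_6 = 3.75
cz_6 = 7.75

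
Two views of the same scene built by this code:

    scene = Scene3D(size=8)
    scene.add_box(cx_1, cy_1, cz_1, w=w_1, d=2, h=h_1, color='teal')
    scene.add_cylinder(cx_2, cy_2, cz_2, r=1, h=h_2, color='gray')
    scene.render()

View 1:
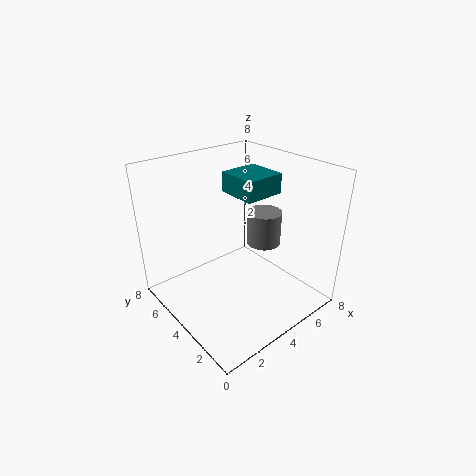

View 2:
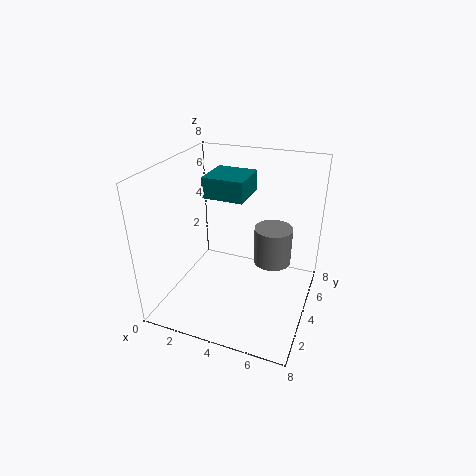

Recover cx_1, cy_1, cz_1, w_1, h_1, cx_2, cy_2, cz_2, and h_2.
cx_1 = 3
cy_1 = 2
cz_1 = 7
w_1 = 2
h_1 = 1
cx_2 = 6
cy_2 = 4
cz_2 = 3
h_2 = 2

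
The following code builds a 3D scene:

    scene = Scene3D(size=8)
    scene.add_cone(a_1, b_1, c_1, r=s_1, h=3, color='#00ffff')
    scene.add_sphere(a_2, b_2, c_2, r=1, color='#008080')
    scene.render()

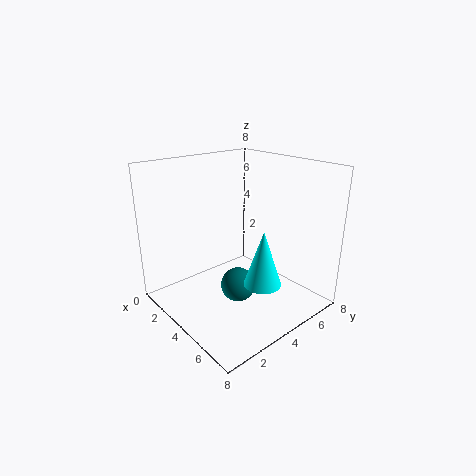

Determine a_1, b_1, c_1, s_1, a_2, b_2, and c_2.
a_1 = 6; b_1 = 4; c_1 = 2; s_1 = 1; a_2 = 4; b_2 = 4; c_2 = 1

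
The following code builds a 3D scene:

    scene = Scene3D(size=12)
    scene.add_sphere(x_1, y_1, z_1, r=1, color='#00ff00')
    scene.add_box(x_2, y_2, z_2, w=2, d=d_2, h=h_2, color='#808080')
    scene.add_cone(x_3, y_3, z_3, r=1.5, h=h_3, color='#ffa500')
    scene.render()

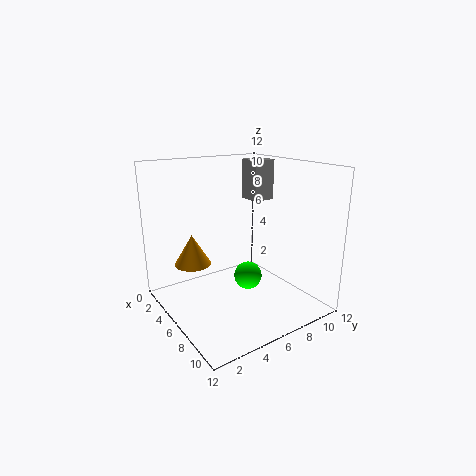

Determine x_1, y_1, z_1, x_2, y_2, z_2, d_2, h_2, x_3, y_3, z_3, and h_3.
x_1 = 9.5; y_1 = 4.5; z_1 = 4.5; x_2 = 3; y_2 = 8.5; z_2 = 8.5; d_2 = 2; h_2 = 3.5; x_3 = 4.5; y_3 = 2.5; z_3 = 4; h_3 = 2.5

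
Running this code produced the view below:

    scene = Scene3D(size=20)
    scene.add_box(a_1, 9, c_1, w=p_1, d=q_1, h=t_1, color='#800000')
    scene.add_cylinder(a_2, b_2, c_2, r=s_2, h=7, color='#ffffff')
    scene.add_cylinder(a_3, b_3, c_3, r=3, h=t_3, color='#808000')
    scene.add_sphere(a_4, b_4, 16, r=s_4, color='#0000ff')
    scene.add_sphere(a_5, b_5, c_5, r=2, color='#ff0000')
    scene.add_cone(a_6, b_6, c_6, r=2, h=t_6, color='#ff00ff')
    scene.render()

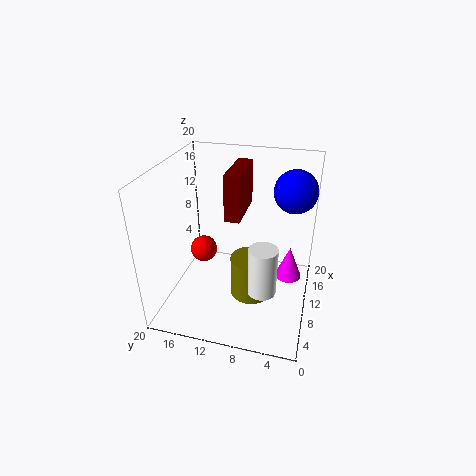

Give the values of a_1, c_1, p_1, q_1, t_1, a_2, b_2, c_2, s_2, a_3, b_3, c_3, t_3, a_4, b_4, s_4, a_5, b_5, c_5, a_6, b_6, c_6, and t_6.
a_1 = 7
c_1 = 14
p_1 = 7
q_1 = 2
t_1 = 6
a_2 = 8
b_2 = 6
c_2 = 3
s_2 = 2
a_3 = 10
b_3 = 8
c_3 = 1
t_3 = 6
a_4 = 14
b_4 = 3
s_4 = 3
a_5 = 12
b_5 = 16
c_5 = 6
a_6 = 14
b_6 = 3
c_6 = 2
t_6 = 5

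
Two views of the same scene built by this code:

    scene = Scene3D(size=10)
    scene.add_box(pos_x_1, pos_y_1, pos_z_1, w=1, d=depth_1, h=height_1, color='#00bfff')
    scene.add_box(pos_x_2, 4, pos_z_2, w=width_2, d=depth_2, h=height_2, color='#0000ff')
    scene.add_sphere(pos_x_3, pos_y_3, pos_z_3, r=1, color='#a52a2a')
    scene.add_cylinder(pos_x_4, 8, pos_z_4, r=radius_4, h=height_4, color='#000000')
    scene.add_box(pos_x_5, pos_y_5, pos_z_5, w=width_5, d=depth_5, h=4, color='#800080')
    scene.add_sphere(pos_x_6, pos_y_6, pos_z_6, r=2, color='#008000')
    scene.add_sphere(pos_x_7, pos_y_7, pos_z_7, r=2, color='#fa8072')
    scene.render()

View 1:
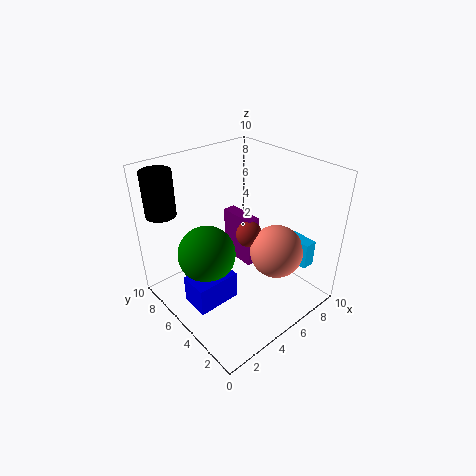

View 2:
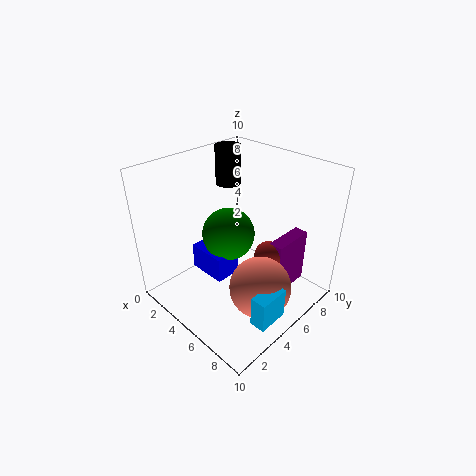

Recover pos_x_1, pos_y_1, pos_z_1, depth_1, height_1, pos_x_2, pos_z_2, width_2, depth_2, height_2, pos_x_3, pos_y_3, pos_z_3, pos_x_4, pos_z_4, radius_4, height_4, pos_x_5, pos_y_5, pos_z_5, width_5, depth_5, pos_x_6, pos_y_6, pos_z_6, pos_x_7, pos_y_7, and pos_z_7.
pos_x_1 = 9
pos_y_1 = 2
pos_z_1 = 2
depth_1 = 2
height_1 = 2
pos_x_2 = 1
pos_z_2 = 1
width_2 = 3
depth_2 = 2
height_2 = 2
pos_x_3 = 7
pos_y_3 = 6
pos_z_3 = 4
pos_x_4 = 1
pos_z_4 = 7
radius_4 = 1
height_4 = 3
pos_x_5 = 7
pos_y_5 = 6
pos_z_5 = 1
width_5 = 1
depth_5 = 3
pos_x_6 = 3
pos_y_6 = 6
pos_z_6 = 4
pos_x_7 = 8
pos_y_7 = 4
pos_z_7 = 3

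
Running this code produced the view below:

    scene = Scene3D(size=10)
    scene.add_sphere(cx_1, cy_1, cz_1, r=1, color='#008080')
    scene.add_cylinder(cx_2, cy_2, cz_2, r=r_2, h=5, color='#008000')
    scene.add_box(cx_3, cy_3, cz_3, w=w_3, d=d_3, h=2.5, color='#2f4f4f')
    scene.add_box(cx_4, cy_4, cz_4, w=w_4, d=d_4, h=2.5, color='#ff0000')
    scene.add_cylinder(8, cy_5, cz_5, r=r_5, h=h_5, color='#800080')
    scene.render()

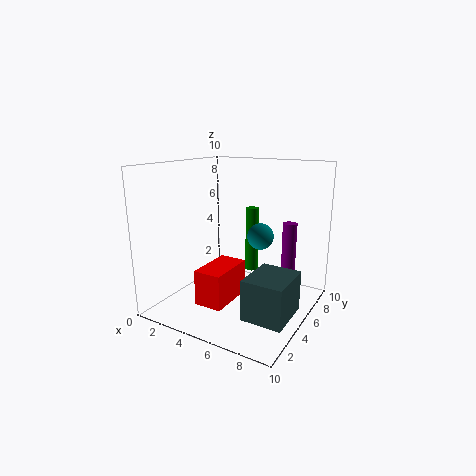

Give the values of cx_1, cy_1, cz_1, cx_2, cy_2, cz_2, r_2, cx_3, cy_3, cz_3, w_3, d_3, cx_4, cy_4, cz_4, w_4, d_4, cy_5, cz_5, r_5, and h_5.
cx_1 = 5.5, cy_1 = 7.5, cz_1 = 4.5, cx_2 = 4.5, cy_2 = 8, cz_2 = 1.5, r_2 = 0.5, cx_3 = 7.5, cy_3 = 1, cz_3 = 1.5, w_3 = 2.5, d_3 = 3, cx_4 = 3, cy_4 = 2.5, cz_4 = 0.5, w_4 = 2, d_4 = 3.5, cy_5 = 7, cz_5 = 1.5, r_5 = 0.5, h_5 = 4.5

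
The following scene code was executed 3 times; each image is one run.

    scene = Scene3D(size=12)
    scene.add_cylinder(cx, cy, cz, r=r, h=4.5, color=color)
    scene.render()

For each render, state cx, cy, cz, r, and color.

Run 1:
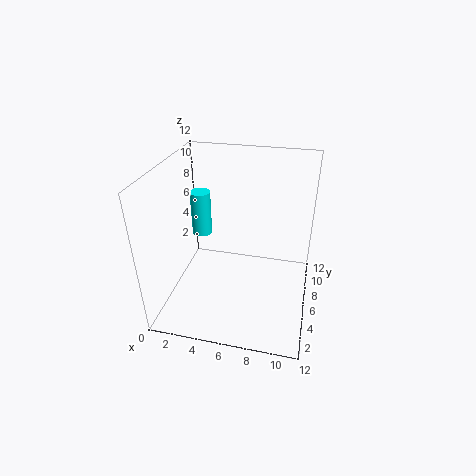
cx = 1
cy = 11
cz = 3
r = 1
color = 'cyan'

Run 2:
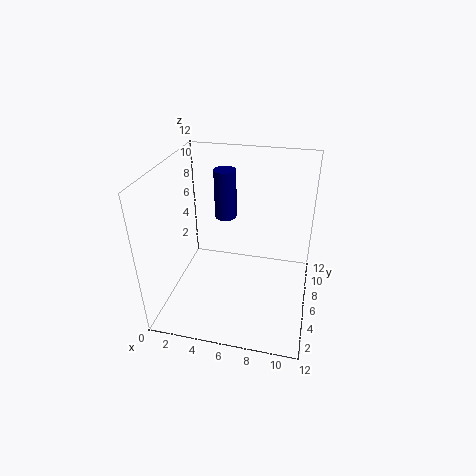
cx = 4
cy = 9.5
cz = 6
r = 1
color = 'navy'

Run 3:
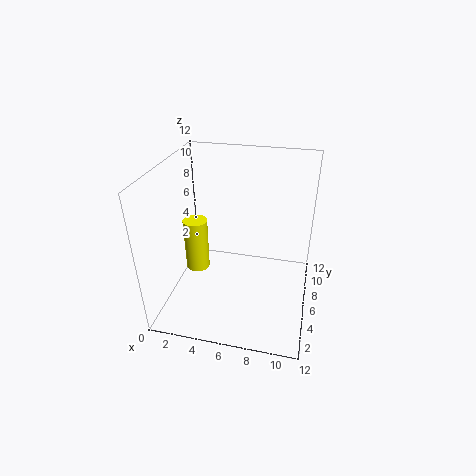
cx = 2.5
cy = 5.5
cz = 3
r = 1
color = 'yellow'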